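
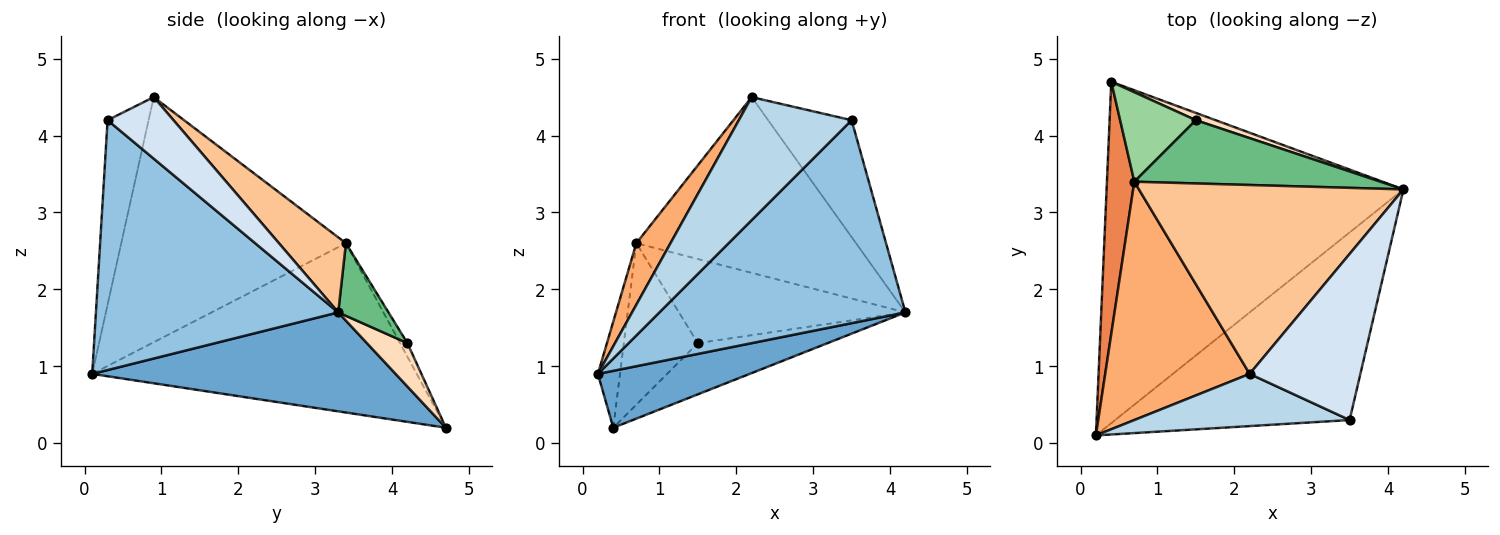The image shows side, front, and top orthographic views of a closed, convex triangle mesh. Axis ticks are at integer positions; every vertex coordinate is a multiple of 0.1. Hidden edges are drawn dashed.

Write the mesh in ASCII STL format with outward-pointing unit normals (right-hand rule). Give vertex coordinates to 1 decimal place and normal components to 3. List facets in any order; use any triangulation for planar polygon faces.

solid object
 facet normal 0.312 -0.156 -0.937
  outer loop
   vertex 0.4 4.7 0.2
   vertex 4.2 3.3 1.7
   vertex 0.2 0.1 0.9
  endloop
 endfacet
 facet normal 0.586 -0.595 -0.550
  outer loop
   vertex 3.5 0.3 4.2
   vertex 0.2 0.1 0.9
   vertex 4.2 3.3 1.7
  endloop
 endfacet
 facet normal -0.317 -0.873 0.370
  outer loop
   vertex 3.5 0.3 4.2
   vertex 2.2 0.9 4.5
   vertex 0.2 0.1 0.9
  endloop
 endfacet
 facet normal 0.414 0.524 0.745
  outer loop
   vertex 3.5 0.3 4.2
   vertex 4.2 3.3 1.7
   vertex 2.2 0.9 4.5
  endloop
 endfacet
 facet normal -0.985 0.067 0.159
  outer loop
   vertex 0.7 3.4 2.6
   vertex 0.4 4.7 0.2
   vertex 0.2 0.1 0.9
  endloop
 endfacet
 facet normal -0.854 -0.130 0.503
  outer loop
   vertex 0.7 3.4 2.6
   vertex 0.2 0.1 0.9
   vertex 2.2 0.9 4.5
  endloop
 endfacet
 facet normal 0.203 0.667 0.717
  outer loop
   vertex 0.7 3.4 2.6
   vertex 2.2 0.9 4.5
   vertex 4.2 3.3 1.7
  endloop
 endfacet
 facet normal 0.295 0.946 0.135
  outer loop
   vertex 1.5 4.2 1.3
   vertex 4.2 3.3 1.7
   vertex 0.4 4.7 0.2
  endloop
 endfacet
 facet normal 0.175 0.787 0.592
  outer loop
   vertex 1.5 4.2 1.3
   vertex 0.7 3.4 2.6
   vertex 4.2 3.3 1.7
  endloop
 endfacet
 facet normal -0.087 0.871 0.483
  outer loop
   vertex 1.5 4.2 1.3
   vertex 0.4 4.7 0.2
   vertex 0.7 3.4 2.6
  endloop
 endfacet
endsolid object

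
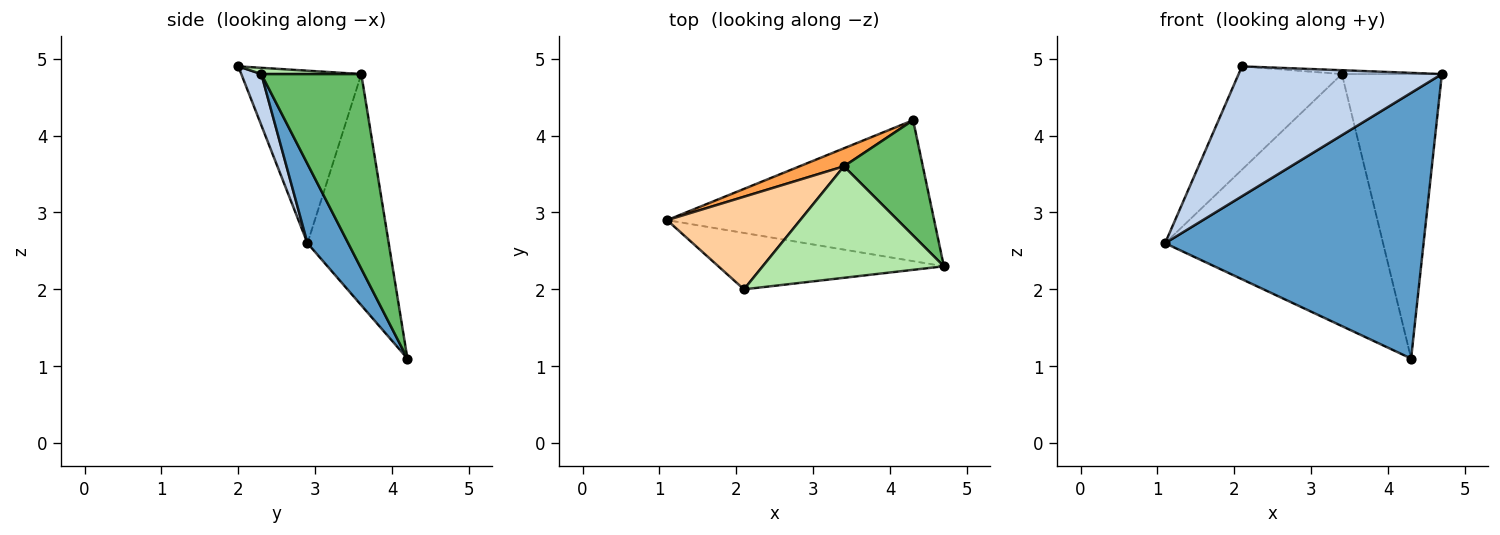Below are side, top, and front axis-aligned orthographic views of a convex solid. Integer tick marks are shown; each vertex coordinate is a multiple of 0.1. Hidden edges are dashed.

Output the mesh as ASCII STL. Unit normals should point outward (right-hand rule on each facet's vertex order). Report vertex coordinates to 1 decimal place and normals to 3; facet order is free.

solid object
 facet normal 0.138 -0.875 -0.464
  outer loop
   vertex 4.3 4.2 1.1
   vertex 4.7 2.3 4.8
   vertex 1.1 2.9 2.6
  endloop
 endfacet
 facet normal 0.090 -0.914 -0.397
  outer loop
   vertex 2.1 2.0 4.9
   vertex 1.1 2.9 2.6
   vertex 4.7 2.3 4.8
  endloop
 endfacet
 facet normal -0.348 0.935 0.067
  outer loop
   vertex 3.4 3.6 4.8
   vertex 4.3 4.2 1.1
   vertex 1.1 2.9 2.6
  endloop
 endfacet
 facet normal -0.654 0.563 0.505
  outer loop
   vertex 3.4 3.6 4.8
   vertex 1.1 2.9 2.6
   vertex 2.1 2.0 4.9
  endloop
 endfacet
 facet normal 0.680 0.680 0.276
  outer loop
   vertex 3.4 3.6 4.8
   vertex 4.7 2.3 4.8
   vertex 4.3 4.2 1.1
  endloop
 endfacet
 facet normal 0.034 0.034 0.999
  outer loop
   vertex 3.4 3.6 4.8
   vertex 2.1 2.0 4.9
   vertex 4.7 2.3 4.8
  endloop
 endfacet
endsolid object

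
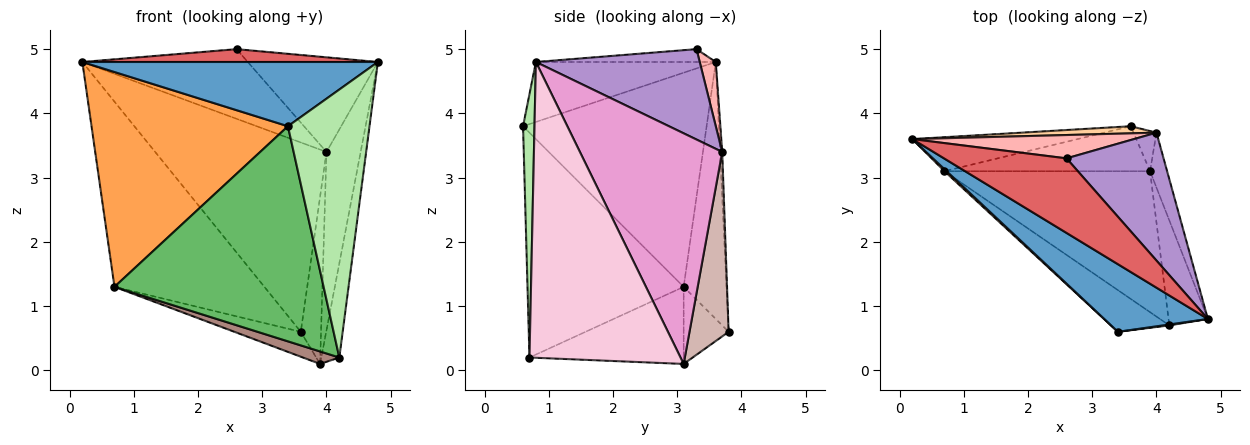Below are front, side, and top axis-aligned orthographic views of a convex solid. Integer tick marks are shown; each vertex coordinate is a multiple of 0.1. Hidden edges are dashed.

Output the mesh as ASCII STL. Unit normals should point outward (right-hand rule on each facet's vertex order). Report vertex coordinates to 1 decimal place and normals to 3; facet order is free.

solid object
 facet normal -0.387 -0.635 0.668
  outer loop
   vertex 3.4 0.6 3.8
   vertex 4.8 0.8 4.8
   vertex 0.2 3.6 4.8
  endloop
 endfacet
 facet normal -0.271 0.947 -0.174
  outer loop
   vertex 0.7 3.1 1.3
   vertex 0.2 3.6 4.8
   vertex 3.6 3.8 0.6
  endloop
 endfacet
 facet normal -0.683 -0.731 0.007
  outer loop
   vertex 0.7 3.1 1.3
   vertex 3.4 0.6 3.8
   vertex 0.2 3.6 4.8
  endloop
 endfacet
 facet normal -0.012 0.999 0.037
  outer loop
   vertex 4.0 3.7 3.4
   vertex 3.6 3.8 0.6
   vertex 0.2 3.6 4.8
  endloop
 endfacet
 facet normal -0.591 -0.792 -0.153
  outer loop
   vertex 4.2 0.7 0.2
   vertex 3.4 0.6 3.8
   vertex 0.7 3.1 1.3
  endloop
 endfacet
 facet normal 0.139 -0.990 0.003
  outer loop
   vertex 4.2 0.7 0.2
   vertex 4.8 0.8 4.8
   vertex 3.4 0.6 3.8
  endloop
 endfacet
 facet normal -0.103 -0.169 0.980
  outer loop
   vertex 2.6 3.3 5.0
   vertex 0.2 3.6 4.8
   vertex 4.8 0.8 4.8
  endloop
 endfacet
 facet normal 0.092 0.944 0.316
  outer loop
   vertex 2.6 3.3 5.0
   vertex 4.0 3.7 3.4
   vertex 0.2 3.6 4.8
  endloop
 endfacet
 facet normal 0.599 0.476 0.644
  outer loop
   vertex 2.6 3.3 5.0
   vertex 4.8 0.8 4.8
   vertex 4.0 3.7 3.4
  endloop
 endfacet
 facet normal -0.312 0.460 -0.831
  outer loop
   vertex 3.9 3.1 0.1
   vertex 0.7 3.1 1.3
   vertex 3.6 3.8 0.6
  endloop
 endfacet
 facet normal -0.350 -0.083 -0.933
  outer loop
   vertex 3.9 3.1 0.1
   vertex 4.2 0.7 0.2
   vertex 0.7 3.1 1.3
  endloop
 endfacet
 facet normal 0.883 0.457 -0.110
  outer loop
   vertex 3.9 3.1 0.1
   vertex 3.6 3.8 0.6
   vertex 4.0 3.7 3.4
  endloop
 endfacet
 facet normal 0.970 0.233 -0.072
  outer loop
   vertex 3.9 3.1 0.1
   vertex 4.0 3.7 3.4
   vertex 4.8 0.8 4.8
  endloop
 endfacet
 facet normal 0.984 0.118 -0.131
  outer loop
   vertex 3.9 3.1 0.1
   vertex 4.8 0.8 4.8
   vertex 4.2 0.7 0.2
  endloop
 endfacet
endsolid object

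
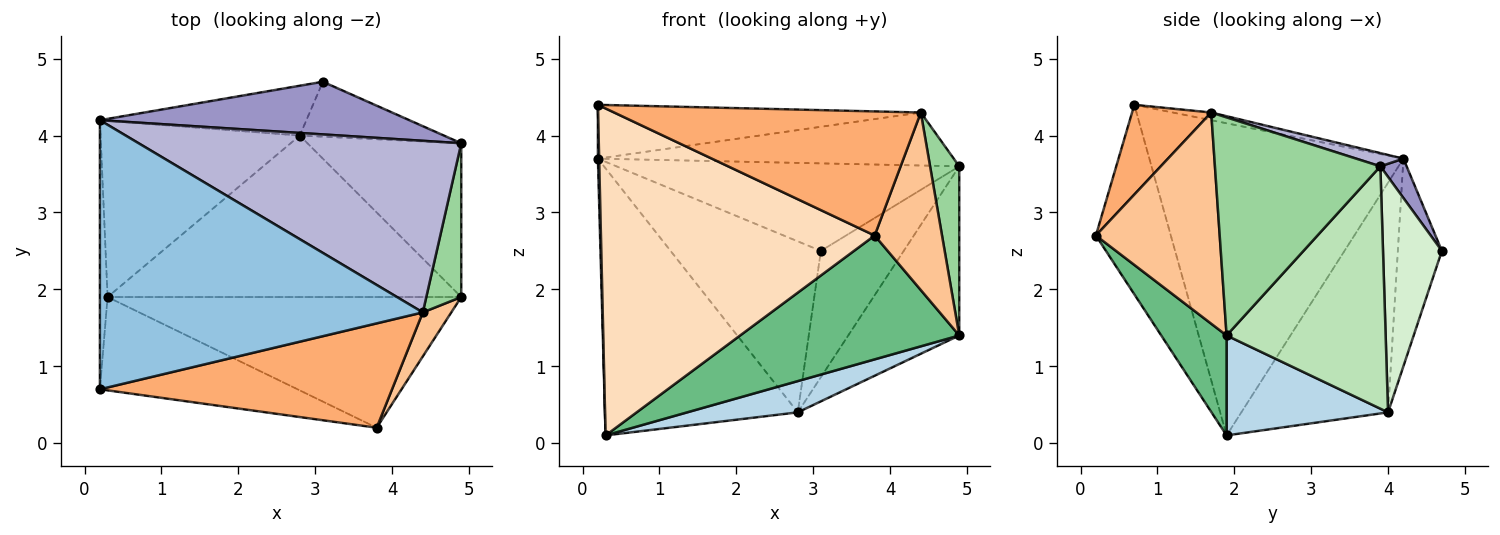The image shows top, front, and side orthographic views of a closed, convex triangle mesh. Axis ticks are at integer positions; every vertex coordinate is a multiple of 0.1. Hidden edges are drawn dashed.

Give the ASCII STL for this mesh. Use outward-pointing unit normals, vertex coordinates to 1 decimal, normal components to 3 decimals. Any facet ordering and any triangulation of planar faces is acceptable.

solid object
 facet normal -1.000 -0.005 -0.025
  outer loop
   vertex 0.2 4.2 3.7
   vertex 0.3 1.9 0.1
   vertex 0.2 0.7 4.4
  endloop
 endfacet
 facet normal -0.023 0.196 0.980
  outer loop
   vertex 0.2 4.2 3.7
   vertex 0.2 0.7 4.4
   vertex 4.4 1.7 4.3
  endloop
 endfacet
 facet normal 0.267 -0.183 -0.946
  outer loop
   vertex 2.8 4.0 0.4
   vertex 4.9 1.9 1.4
   vertex 0.3 1.9 0.1
  endloop
 endfacet
 facet normal -0.271 0.924 -0.269
  outer loop
   vertex 2.8 4.0 0.4
   vertex 0.2 4.2 3.7
   vertex 3.1 4.7 2.5
  endloop
 endfacet
 facet normal -0.536 0.705 -0.465
  outer loop
   vertex 2.8 4.0 0.4
   vertex 0.3 1.9 0.1
   vertex 0.2 4.2 3.7
  endloop
 endfacet
 facet normal 0.194 -0.751 0.631
  outer loop
   vertex 3.8 0.2 2.7
   vertex 4.4 1.7 4.3
   vertex 0.2 0.7 4.4
  endloop
 endfacet
 facet normal 0.872 -0.474 0.118
  outer loop
   vertex 3.8 0.2 2.7
   vertex 4.9 1.9 1.4
   vertex 4.4 1.7 4.3
  endloop
 endfacet
 facet normal -0.255 -0.930 -0.265
  outer loop
   vertex 3.8 0.2 2.7
   vertex 0.2 0.7 4.4
   vertex 0.3 1.9 0.1
  endloop
 endfacet
 facet normal 0.201 -0.674 -0.711
  outer loop
   vertex 3.8 0.2 2.7
   vertex 0.3 1.9 0.1
   vertex 4.9 1.9 1.4
  endloop
 endfacet
 facet normal 0.973 -0.171 0.156
  outer loop
   vertex 4.9 3.9 3.6
   vertex 4.4 1.7 4.3
   vertex 4.9 1.9 1.4
  endloop
 endfacet
 facet normal 0.727 0.508 -0.462
  outer loop
   vertex 4.9 3.9 3.6
   vertex 4.9 1.9 1.4
   vertex 2.8 4.0 0.4
  endloop
 endfacet
 facet normal 0.546 0.768 -0.334
  outer loop
   vertex 4.9 3.9 3.6
   vertex 2.8 4.0 0.4
   vertex 3.1 4.7 2.5
  endloop
 endfacet
 facet normal 0.066 0.855 0.515
  outer loop
   vertex 4.9 3.9 3.6
   vertex 3.1 4.7 2.5
   vertex 0.2 4.2 3.7
  endloop
 endfacet
 facet normal 0.039 0.295 0.955
  outer loop
   vertex 4.9 3.9 3.6
   vertex 0.2 4.2 3.7
   vertex 4.4 1.7 4.3
  endloop
 endfacet
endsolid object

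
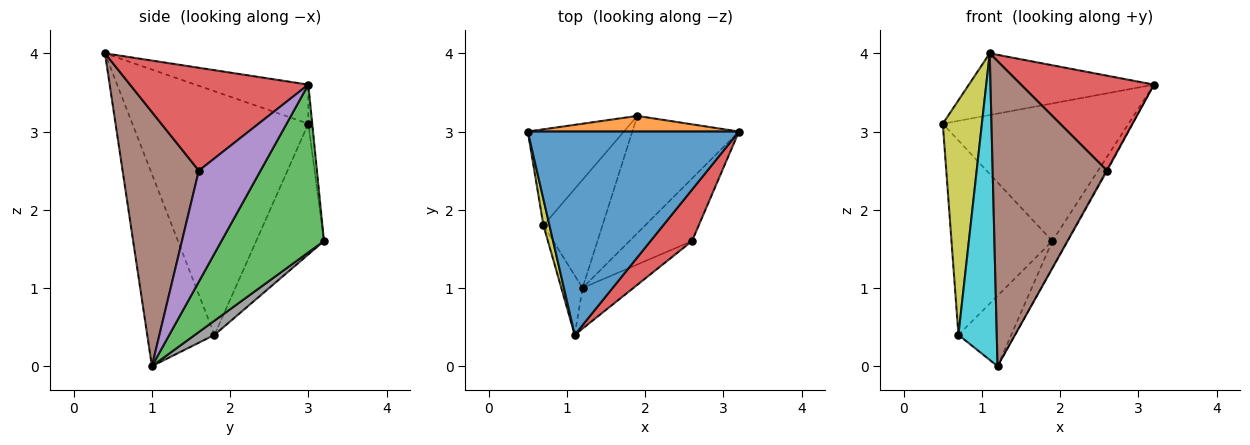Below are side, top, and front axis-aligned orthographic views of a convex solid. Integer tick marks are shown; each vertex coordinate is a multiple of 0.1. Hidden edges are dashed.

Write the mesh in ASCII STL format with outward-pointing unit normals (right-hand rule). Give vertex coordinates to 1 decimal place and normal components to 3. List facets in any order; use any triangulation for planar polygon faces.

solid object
 facet normal -0.174 0.286 0.942
  outer loop
   vertex 1.1 0.4 4.0
   vertex 3.2 3.0 3.6
   vertex 0.5 3.0 3.1
  endloop
 endfacet
 facet normal -0.021 0.993 0.113
  outer loop
   vertex 1.9 3.2 1.6
   vertex 0.5 3.0 3.1
   vertex 3.2 3.0 3.6
  endloop
 endfacet
 facet normal 0.838 0.121 -0.532
  outer loop
   vertex 1.9 3.2 1.6
   vertex 3.2 3.0 3.6
   vertex 1.2 1.0 0.0
  endloop
 endfacet
 facet normal 0.763 -0.569 0.308
  outer loop
   vertex 2.6 1.6 2.5
   vertex 3.2 3.0 3.6
   vertex 1.1 0.4 4.0
  endloop
 endfacet
 facet normal 0.871 0.012 -0.491
  outer loop
   vertex 2.6 1.6 2.5
   vertex 1.2 1.0 0.0
   vertex 3.2 3.0 3.6
  endloop
 endfacet
 facet normal 0.551 -0.827 -0.110
  outer loop
   vertex 2.6 1.6 2.5
   vertex 1.1 0.4 4.0
   vertex 1.2 1.0 0.0
  endloop
 endfacet
 facet normal -0.516 0.768 -0.379
  outer loop
   vertex 0.7 1.8 0.4
   vertex 0.5 3.0 3.1
   vertex 1.9 3.2 1.6
  endloop
 endfacet
 facet normal 0.198 0.535 -0.822
  outer loop
   vertex 0.7 1.8 0.4
   vertex 1.9 3.2 1.6
   vertex 1.2 1.0 0.0
  endloop
 endfacet
 facet normal -0.976 -0.217 0.024
  outer loop
   vertex 0.7 1.8 0.4
   vertex 1.1 0.4 4.0
   vertex 0.5 3.0 3.1
  endloop
 endfacet
 facet normal -0.865 -0.493 -0.096
  outer loop
   vertex 0.7 1.8 0.4
   vertex 1.2 1.0 0.0
   vertex 1.1 0.4 4.0
  endloop
 endfacet
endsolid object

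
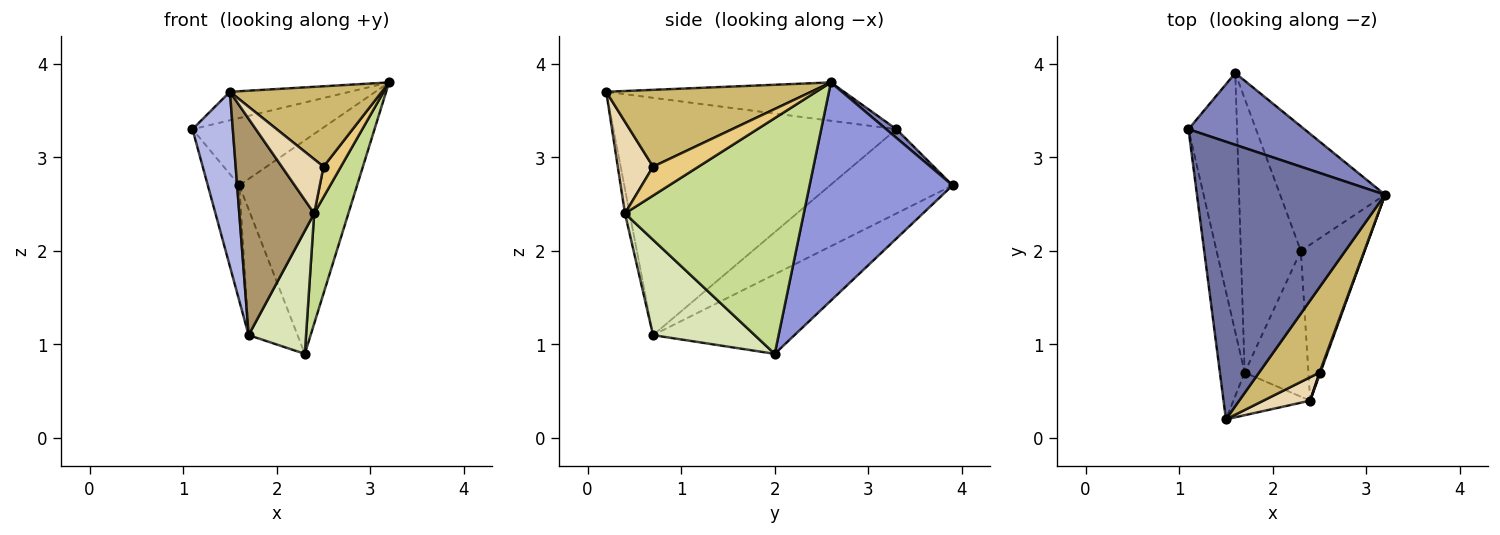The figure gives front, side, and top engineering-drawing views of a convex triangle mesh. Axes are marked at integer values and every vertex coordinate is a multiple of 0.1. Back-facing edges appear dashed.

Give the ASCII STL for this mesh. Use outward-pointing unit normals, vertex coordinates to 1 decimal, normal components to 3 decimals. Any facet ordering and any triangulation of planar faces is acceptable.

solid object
 facet normal -0.199 0.100 0.975
  outer loop
   vertex 1.5 0.2 3.7
   vertex 3.2 2.6 3.8
   vertex 1.1 3.3 3.3
  endloop
 endfacet
 facet normal 0.054 0.683 0.728
  outer loop
   vertex 1.6 3.9 2.7
   vertex 1.1 3.3 3.3
   vertex 3.2 2.6 3.8
  endloop
 endfacet
 facet normal 0.724 0.596 -0.348
  outer loop
   vertex 1.6 3.9 2.7
   vertex 3.2 2.6 3.8
   vertex 2.3 2.0 0.9
  endloop
 endfacet
 facet normal -0.985 -0.140 -0.103
  outer loop
   vertex 1.7 0.7 1.1
   vertex 1.5 0.2 3.7
   vertex 1.1 3.3 3.3
  endloop
 endfacet
 facet normal -0.846 0.217 -0.487
  outer loop
   vertex 1.7 0.7 1.1
   vertex 1.1 3.3 3.3
   vertex 1.6 3.9 2.7
  endloop
 endfacet
 facet normal -0.770 0.266 -0.580
  outer loop
   vertex 1.7 0.7 1.1
   vertex 1.6 3.9 2.7
   vertex 2.3 2.0 0.9
  endloop
 endfacet
 facet normal 0.949 -0.182 -0.257
  outer loop
   vertex 2.4 0.4 2.4
   vertex 2.3 2.0 0.9
   vertex 3.2 2.6 3.8
  endloop
 endfacet
 facet normal 0.753 -0.425 -0.503
  outer loop
   vertex 2.4 0.4 2.4
   vertex 1.7 0.7 1.1
   vertex 2.3 2.0 0.9
  endloop
 endfacet
 facet normal -0.061 -0.979 -0.193
  outer loop
   vertex 2.4 0.4 2.4
   vertex 1.5 0.2 3.7
   vertex 1.7 0.7 1.1
  endloop
 endfacet
 facet normal 0.679 -0.503 0.534
  outer loop
   vertex 2.5 0.7 2.9
   vertex 3.2 2.6 3.8
   vertex 1.5 0.2 3.7
  endloop
 endfacet
 facet normal 0.934 -0.357 0.027
  outer loop
   vertex 2.5 0.7 2.9
   vertex 2.4 0.4 2.4
   vertex 3.2 2.6 3.8
  endloop
 endfacet
 facet normal 0.613 -0.726 0.313
  outer loop
   vertex 2.5 0.7 2.9
   vertex 1.5 0.2 3.7
   vertex 2.4 0.4 2.4
  endloop
 endfacet
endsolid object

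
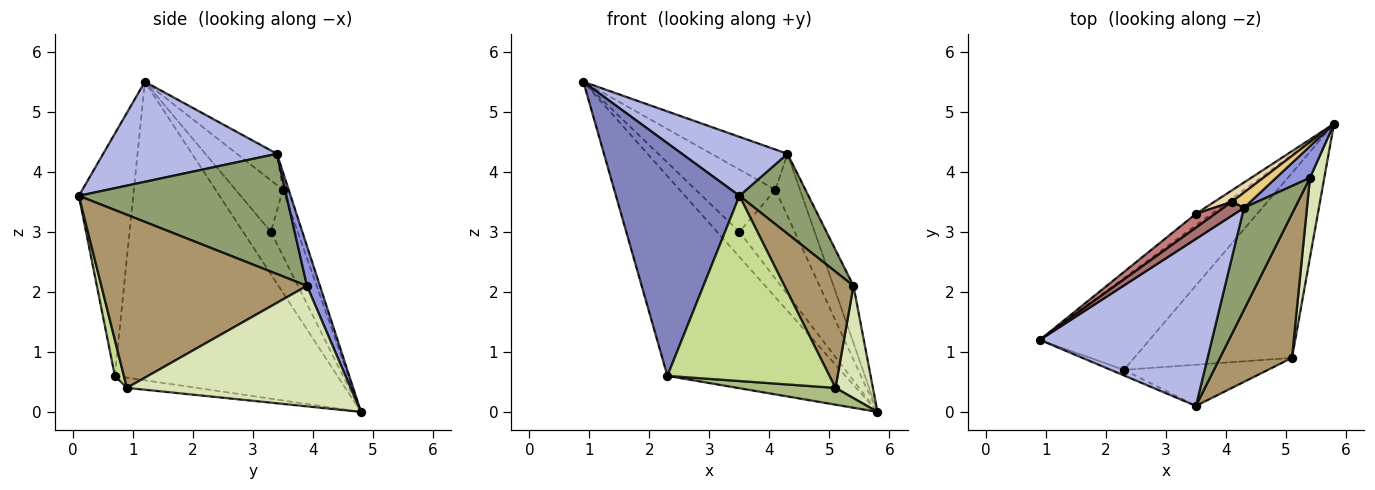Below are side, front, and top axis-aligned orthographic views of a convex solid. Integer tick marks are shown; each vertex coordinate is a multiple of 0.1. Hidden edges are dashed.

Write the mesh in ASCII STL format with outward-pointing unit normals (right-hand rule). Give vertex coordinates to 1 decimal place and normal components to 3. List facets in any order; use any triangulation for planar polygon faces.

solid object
 facet normal -0.751 0.600 -0.276
  outer loop
   vertex 2.3 0.7 0.6
   vertex 0.9 1.2 5.5
   vertex 5.8 4.8 0.0
  endloop
 endfacet
 facet normal -0.403 -0.915 -0.022
  outer loop
   vertex 2.3 0.7 0.6
   vertex 3.5 0.1 3.6
   vertex 0.9 1.2 5.5
  endloop
 endfacet
 facet normal 0.495 0.761 0.420
  outer loop
   vertex 4.3 3.4 4.3
   vertex 5.4 3.9 2.1
   vertex 5.8 4.8 0.0
  endloop
 endfacet
 facet normal 0.481 -0.292 0.827
  outer loop
   vertex 4.3 3.4 4.3
   vertex 0.9 1.2 5.5
   vertex 3.5 0.1 3.6
  endloop
 endfacet
 facet normal 0.880 -0.293 0.374
  outer loop
   vertex 4.3 3.4 4.3
   vertex 3.5 0.1 3.6
   vertex 5.4 3.9 2.1
  endloop
 endfacet
 facet normal -0.065 -0.090 -0.994
  outer loop
   vertex 5.1 0.9 0.4
   vertex 2.3 0.7 0.6
   vertex 5.8 4.8 0.0
  endloop
 endfacet
 facet normal 0.054 -0.975 -0.217
  outer loop
   vertex 5.1 0.9 0.4
   vertex 3.5 0.1 3.6
   vertex 2.3 0.7 0.6
  endloop
 endfacet
 facet normal 0.980 -0.164 0.116
  outer loop
   vertex 5.1 0.9 0.4
   vertex 5.8 4.8 0.0
   vertex 5.4 3.9 2.1
  endloop
 endfacet
 facet normal 0.882 -0.296 0.367
  outer loop
   vertex 5.1 0.9 0.4
   vertex 5.4 3.9 2.1
   vertex 3.5 0.1 3.6
  endloop
 endfacet
 facet normal -0.750 0.603 -0.273
  outer loop
   vertex 3.5 3.3 3.0
   vertex 5.8 4.8 0.0
   vertex 0.9 1.2 5.5
  endloop
 endfacet
 facet normal -0.221 0.947 0.231
  outer loop
   vertex 4.1 3.5 3.7
   vertex 4.3 3.4 4.3
   vertex 5.8 4.8 0.0
  endloop
 endfacet
 facet normal -0.433 0.894 0.115
  outer loop
   vertex 4.1 3.5 3.7
   vertex 5.8 4.8 0.0
   vertex 3.5 3.3 3.0
  endloop
 endfacet
 facet normal -0.446 0.847 0.290
  outer loop
   vertex 4.1 3.5 3.7
   vertex 0.9 1.2 5.5
   vertex 4.3 3.4 4.3
  endloop
 endfacet
 facet normal -0.501 0.845 0.188
  outer loop
   vertex 4.1 3.5 3.7
   vertex 3.5 3.3 3.0
   vertex 0.9 1.2 5.5
  endloop
 endfacet
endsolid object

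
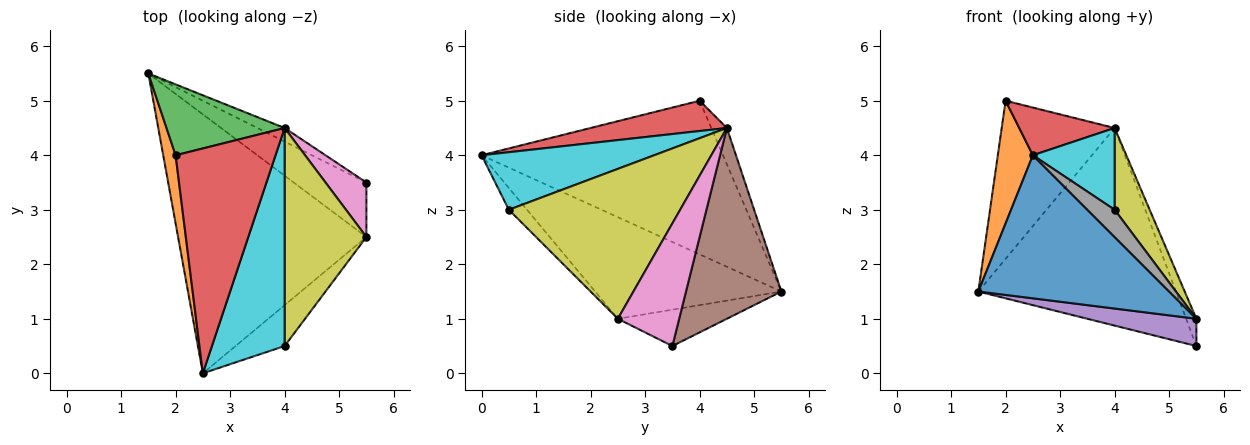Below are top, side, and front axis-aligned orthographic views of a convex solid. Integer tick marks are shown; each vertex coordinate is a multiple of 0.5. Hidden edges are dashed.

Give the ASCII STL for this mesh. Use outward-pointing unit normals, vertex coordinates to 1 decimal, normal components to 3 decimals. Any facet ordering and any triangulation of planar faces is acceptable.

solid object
 facet normal -0.427 -0.437 -0.791
  outer loop
   vertex 2.5 0.0 4.0
   vertex 1.5 5.5 1.5
   vertex 5.5 2.5 1.0
  endloop
 endfacet
 facet normal -0.986 -0.143 0.080
  outer loop
   vertex 2.0 4.0 5.0
   vertex 1.5 5.5 1.5
   vertex 2.5 0.0 4.0
  endloop
 endfacet
 facet normal -0.125 0.905 0.406
  outer loop
   vertex 4.0 4.5 4.5
   vertex 1.5 5.5 1.5
   vertex 2.0 4.0 5.0
  endloop
 endfacet
 facet normal 0.284 -0.199 0.938
  outer loop
   vertex 4.0 4.5 4.5
   vertex 2.0 4.0 5.0
   vertex 2.5 0.0 4.0
  endloop
 endfacet
 facet normal -0.408 -0.408 -0.816
  outer loop
   vertex 5.5 3.5 0.5
   vertex 5.5 2.5 1.0
   vertex 1.5 5.5 1.5
  endloop
 endfacet
 facet normal 0.434 0.899 -0.062
  outer loop
   vertex 5.5 3.5 0.5
   vertex 1.5 5.5 1.5
   vertex 4.0 4.5 4.5
  endloop
 endfacet
 facet normal 0.937 0.156 0.312
  outer loop
   vertex 5.5 3.5 0.5
   vertex 4.0 4.5 4.5
   vertex 5.5 2.5 1.0
  endloop
 endfacet
 facet normal -0.347 -0.520 -0.780
  outer loop
   vertex 4.0 0.5 3.0
   vertex 2.5 0.0 4.0
   vertex 5.5 2.5 1.0
  endloop
 endfacet
 facet normal 0.864 -0.177 0.471
  outer loop
   vertex 4.0 0.5 3.0
   vertex 5.5 2.5 1.0
   vertex 4.0 4.5 4.5
  endloop
 endfacet
 facet normal 0.595 -0.282 0.752
  outer loop
   vertex 4.0 0.5 3.0
   vertex 4.0 4.5 4.5
   vertex 2.5 0.0 4.0
  endloop
 endfacet
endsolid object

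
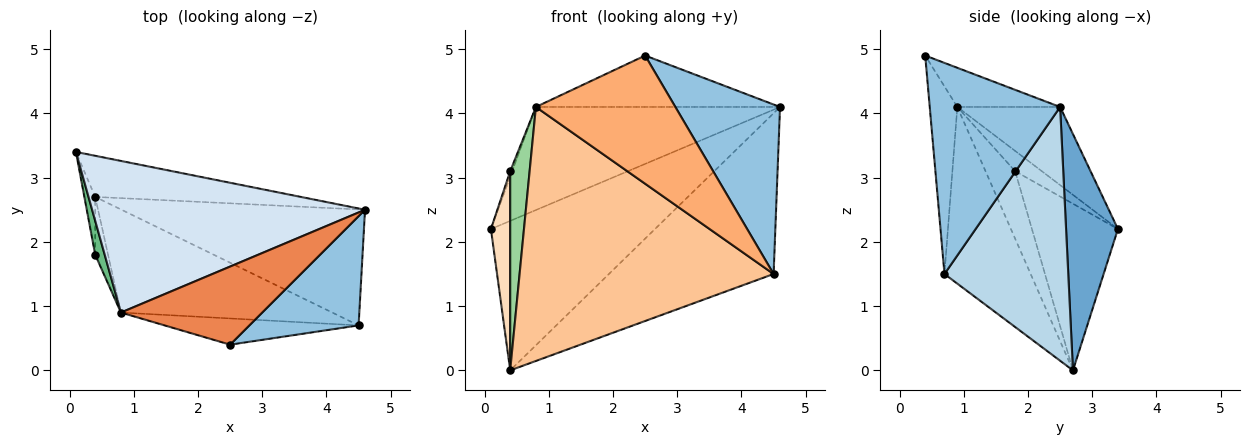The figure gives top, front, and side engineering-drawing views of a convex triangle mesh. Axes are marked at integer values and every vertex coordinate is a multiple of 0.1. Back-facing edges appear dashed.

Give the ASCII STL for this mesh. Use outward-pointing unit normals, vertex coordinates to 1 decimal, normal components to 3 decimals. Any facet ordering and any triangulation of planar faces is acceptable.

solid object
 facet normal 0.292 0.922 -0.254
  outer loop
   vertex 0.4 2.7 0.0
   vertex 0.1 3.4 2.2
   vertex 4.6 2.5 4.1
  endloop
 endfacet
 facet normal 0.723 -0.581 0.374
  outer loop
   vertex 4.5 0.7 1.5
   vertex 4.6 2.5 4.1
   vertex 2.5 0.4 4.9
  endloop
 endfacet
 facet normal 0.521 0.693 -0.499
  outer loop
   vertex 4.5 0.7 1.5
   vertex 0.4 2.7 0.0
   vertex 4.6 2.5 4.1
  endloop
 endfacet
 facet normal -0.230 0.547 0.805
  outer loop
   vertex 0.8 0.9 4.1
   vertex 4.6 2.5 4.1
   vertex 0.1 3.4 2.2
  endloop
 endfacet
 facet normal -0.225 0.536 0.814
  outer loop
   vertex 0.8 0.9 4.1
   vertex 2.5 0.4 4.9
   vertex 4.6 2.5 4.1
  endloop
 endfacet
 facet normal -0.190 -0.962 -0.197
  outer loop
   vertex 0.8 0.9 4.1
   vertex 4.5 0.7 1.5
   vertex 2.5 0.4 4.9
  endloop
 endfacet
 facet normal -0.300 -0.884 -0.359
  outer loop
   vertex 0.8 0.9 4.1
   vertex 0.4 2.7 0.0
   vertex 4.5 0.7 1.5
  endloop
 endfacet
 facet normal -0.974 -0.218 -0.063
  outer loop
   vertex 0.4 1.8 3.1
   vertex 0.1 3.4 2.2
   vertex 0.4 2.7 0.0
  endloop
 endfacet
 facet normal -0.903 0.069 0.423
  outer loop
   vertex 0.4 1.8 3.1
   vertex 0.8 0.9 4.1
   vertex 0.1 3.4 2.2
  endloop
 endfacet
 facet normal -0.826 -0.542 -0.157
  outer loop
   vertex 0.4 1.8 3.1
   vertex 0.4 2.7 0.0
   vertex 0.8 0.9 4.1
  endloop
 endfacet
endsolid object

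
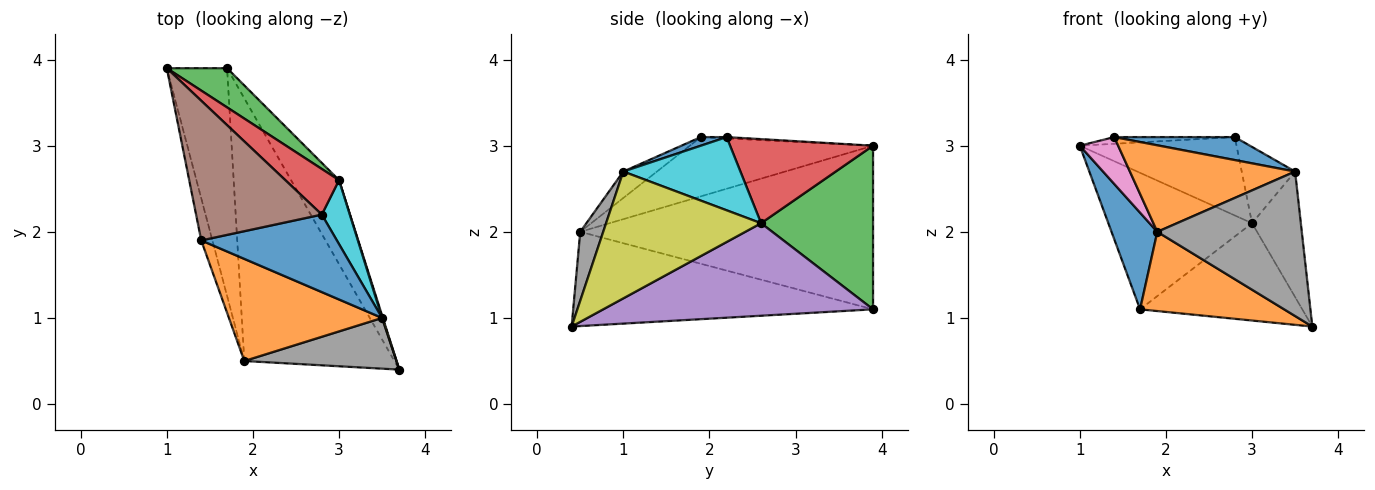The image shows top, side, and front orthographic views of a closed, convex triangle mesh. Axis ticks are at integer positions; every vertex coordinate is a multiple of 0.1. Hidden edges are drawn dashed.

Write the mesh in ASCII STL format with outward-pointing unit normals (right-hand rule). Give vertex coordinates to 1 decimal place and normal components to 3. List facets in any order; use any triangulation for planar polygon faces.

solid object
 facet normal -0.928 -0.145 -0.342
  outer loop
   vertex 1.9 0.5 2.0
   vertex 1.0 3.9 3.0
   vertex 1.7 3.9 1.1
  endloop
 endfacet
 facet normal -0.515 -0.248 -0.821
  outer loop
   vertex 1.9 0.5 2.0
   vertex 1.7 3.9 1.1
   vertex 3.7 0.4 0.9
  endloop
 endfacet
 facet normal 0.599 0.769 0.221
  outer loop
   vertex 3.0 2.6 2.1
   vertex 1.7 3.9 1.1
   vertex 1.0 3.9 3.0
  endloop
 endfacet
 facet normal 0.619 0.679 0.395
  outer loop
   vertex 3.0 2.6 2.1
   vertex 1.0 3.9 3.0
   vertex 2.8 2.2 3.1
  endloop
 endfacet
 facet normal 0.783 0.471 -0.406
  outer loop
   vertex 3.0 2.6 2.1
   vertex 3.7 0.4 0.9
   vertex 1.7 3.9 1.1
  endloop
 endfacet
 facet normal -0.010 0.048 0.999
  outer loop
   vertex 1.4 1.9 3.1
   vertex 2.8 2.2 3.1
   vertex 1.0 3.9 3.0
  endloop
 endfacet
 facet normal -0.963 -0.202 -0.181
  outer loop
   vertex 1.4 1.9 3.1
   vertex 1.0 3.9 3.0
   vertex 1.9 0.5 2.0
  endloop
 endfacet
 facet normal 0.148 -0.933 0.328
  outer loop
   vertex 3.5 1.0 2.7
   vertex 1.9 0.5 2.0
   vertex 3.7 0.4 0.9
  endloop
 endfacet
 facet normal 0.954 0.300 0.006
  outer loop
   vertex 3.5 1.0 2.7
   vertex 3.7 0.4 0.9
   vertex 3.0 2.6 2.1
  endloop
 endfacet
 facet normal 0.859 0.392 0.329
  outer loop
   vertex 3.5 1.0 2.7
   vertex 3.0 2.6 2.1
   vertex 2.8 2.2 3.1
  endloop
 endfacet
 facet normal 0.061 -0.284 0.957
  outer loop
   vertex 3.5 1.0 2.7
   vertex 2.8 2.2 3.1
   vertex 1.4 1.9 3.1
  endloop
 endfacet
 facet normal -0.131 -0.641 0.756
  outer loop
   vertex 3.5 1.0 2.7
   vertex 1.4 1.9 3.1
   vertex 1.9 0.5 2.0
  endloop
 endfacet
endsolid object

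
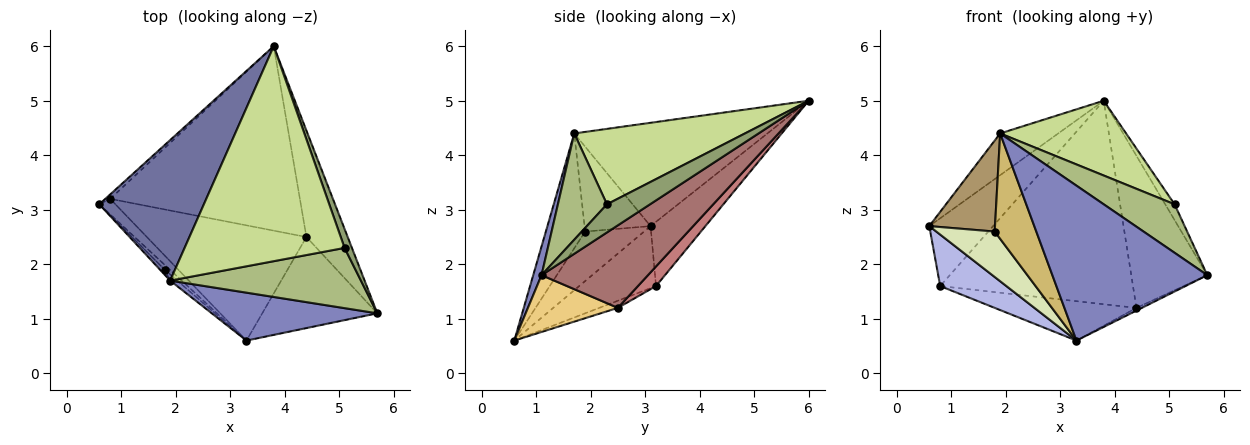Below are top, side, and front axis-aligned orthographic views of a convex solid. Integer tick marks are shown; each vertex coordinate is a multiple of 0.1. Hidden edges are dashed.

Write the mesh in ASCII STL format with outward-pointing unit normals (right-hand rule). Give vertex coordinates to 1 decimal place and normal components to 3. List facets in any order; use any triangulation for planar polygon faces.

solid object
 facet normal -0.688 0.207 0.696
  outer loop
   vertex 1.9 1.7 4.4
   vertex 3.8 6.0 5.0
   vertex 0.6 3.1 2.7
  endloop
 endfacet
 facet normal 0.051 -0.954 0.295
  outer loop
   vertex 1.9 1.7 4.4
   vertex 3.3 0.6 0.6
   vertex 5.7 1.1 1.8
  endloop
 endfacet
 facet normal -0.651 0.758 -0.049
  outer loop
   vertex 0.8 3.2 1.6
   vertex 0.6 3.1 2.7
   vertex 3.8 6.0 5.0
  endloop
 endfacet
 facet normal -0.743 -0.640 -0.193
  outer loop
   vertex 0.8 3.2 1.6
   vertex 3.3 0.6 0.6
   vertex 0.6 3.1 2.7
  endloop
 endfacet
 facet normal 0.947 0.206 0.247
  outer loop
   vertex 5.1 2.3 3.1
   vertex 5.7 1.1 1.8
   vertex 3.8 6.0 5.0
  endloop
 endfacet
 facet normal 0.398 -0.575 0.715
  outer loop
   vertex 5.1 2.3 3.1
   vertex 1.9 1.7 4.4
   vertex 5.7 1.1 1.8
  endloop
 endfacet
 facet normal 0.407 -0.300 0.863
  outer loop
   vertex 5.1 2.3 3.1
   vertex 3.8 6.0 5.0
   vertex 1.9 1.7 4.4
  endloop
 endfacet
 facet normal -0.708 -0.702 -0.075
  outer loop
   vertex 1.8 1.9 2.6
   vertex 0.6 3.1 2.7
   vertex 3.3 0.6 0.6
  endloop
 endfacet
 facet normal -0.708 -0.705 -0.039
  outer loop
   vertex 1.8 1.9 2.6
   vertex 1.9 1.7 4.4
   vertex 0.6 3.1 2.7
  endloop
 endfacet
 facet normal -0.686 -0.726 -0.043
  outer loop
   vertex 1.8 1.9 2.6
   vertex 3.3 0.6 0.6
   vertex 1.9 1.7 4.4
  endloop
 endfacet
 facet normal 0.443 0.027 -0.896
  outer loop
   vertex 4.4 2.5 1.2
   vertex 5.7 1.1 1.8
   vertex 3.3 0.6 0.6
  endloop
 endfacet
 facet normal -0.042 0.323 -0.945
  outer loop
   vertex 4.4 2.5 1.2
   vertex 3.3 0.6 0.6
   vertex 0.8 3.2 1.6
  endloop
 endfacet
 facet normal 0.754 0.538 -0.377
  outer loop
   vertex 4.4 2.5 1.2
   vertex 3.8 6.0 5.0
   vertex 5.7 1.1 1.8
  endloop
 endfacet
 facet normal 0.069 0.739 -0.670
  outer loop
   vertex 4.4 2.5 1.2
   vertex 0.8 3.2 1.6
   vertex 3.8 6.0 5.0
  endloop
 endfacet
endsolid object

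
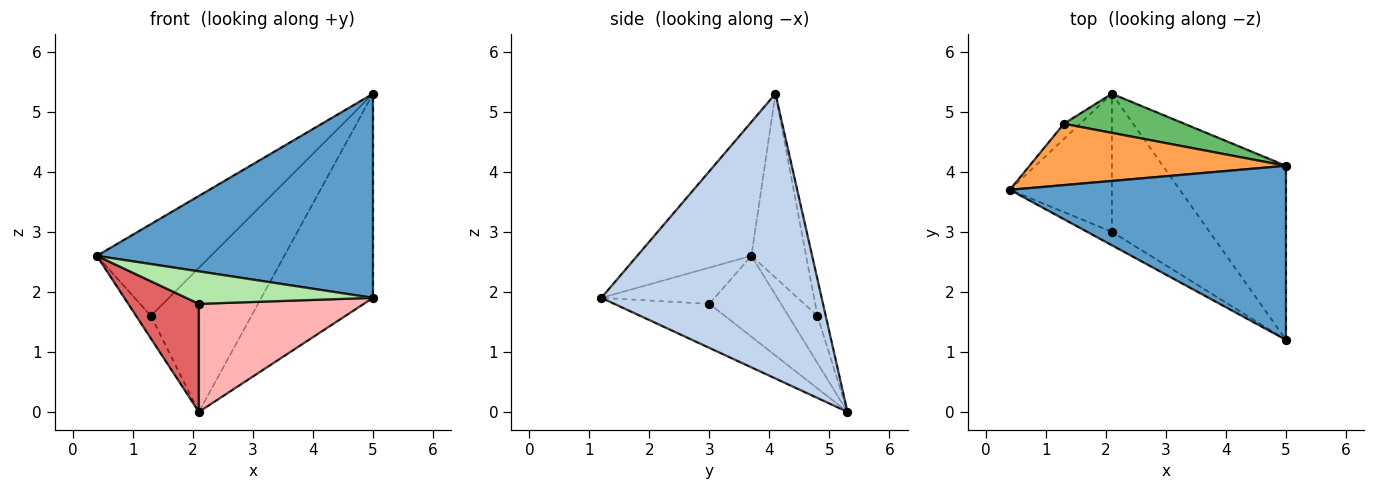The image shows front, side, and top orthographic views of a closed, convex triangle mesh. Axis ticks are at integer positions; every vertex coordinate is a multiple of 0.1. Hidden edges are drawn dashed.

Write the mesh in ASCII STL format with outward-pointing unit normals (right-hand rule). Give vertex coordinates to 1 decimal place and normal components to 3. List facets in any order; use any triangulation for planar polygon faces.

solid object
 facet normal -0.300 -0.726 0.619
  outer loop
   vertex 5.0 1.2 1.9
   vertex 5.0 4.1 5.3
   vertex 0.4 3.7 2.6
  endloop
 endfacet
 facet normal 0.832 0.422 -0.360
  outer loop
   vertex 2.1 5.3 0.0
   vertex 5.0 4.1 5.3
   vertex 5.0 1.2 1.9
  endloop
 endfacet
 facet normal -0.370 0.772 0.516
  outer loop
   vertex 1.3 4.8 1.6
   vertex 0.4 3.7 2.6
   vertex 5.0 4.1 5.3
  endloop
 endfacet
 facet normal -0.853 0.433 -0.291
  outer loop
   vertex 1.3 4.8 1.6
   vertex 2.1 5.3 0.0
   vertex 0.4 3.7 2.6
  endloop
 endfacet
 facet normal -0.079 0.962 0.261
  outer loop
   vertex 1.3 4.8 1.6
   vertex 5.0 4.1 5.3
   vertex 2.1 5.3 0.0
  endloop
 endfacet
 facet normal -0.489 -0.806 -0.333
  outer loop
   vertex 2.1 3.0 1.8
   vertex 5.0 1.2 1.9
   vertex 0.4 3.7 2.6
  endloop
 endfacet
 facet normal -0.530 -0.523 -0.668
  outer loop
   vertex 2.1 3.0 1.8
   vertex 0.4 3.7 2.6
   vertex 2.1 5.3 0.0
  endloop
 endfacet
 facet normal -0.335 -0.581 -0.742
  outer loop
   vertex 2.1 3.0 1.8
   vertex 2.1 5.3 0.0
   vertex 5.0 1.2 1.9
  endloop
 endfacet
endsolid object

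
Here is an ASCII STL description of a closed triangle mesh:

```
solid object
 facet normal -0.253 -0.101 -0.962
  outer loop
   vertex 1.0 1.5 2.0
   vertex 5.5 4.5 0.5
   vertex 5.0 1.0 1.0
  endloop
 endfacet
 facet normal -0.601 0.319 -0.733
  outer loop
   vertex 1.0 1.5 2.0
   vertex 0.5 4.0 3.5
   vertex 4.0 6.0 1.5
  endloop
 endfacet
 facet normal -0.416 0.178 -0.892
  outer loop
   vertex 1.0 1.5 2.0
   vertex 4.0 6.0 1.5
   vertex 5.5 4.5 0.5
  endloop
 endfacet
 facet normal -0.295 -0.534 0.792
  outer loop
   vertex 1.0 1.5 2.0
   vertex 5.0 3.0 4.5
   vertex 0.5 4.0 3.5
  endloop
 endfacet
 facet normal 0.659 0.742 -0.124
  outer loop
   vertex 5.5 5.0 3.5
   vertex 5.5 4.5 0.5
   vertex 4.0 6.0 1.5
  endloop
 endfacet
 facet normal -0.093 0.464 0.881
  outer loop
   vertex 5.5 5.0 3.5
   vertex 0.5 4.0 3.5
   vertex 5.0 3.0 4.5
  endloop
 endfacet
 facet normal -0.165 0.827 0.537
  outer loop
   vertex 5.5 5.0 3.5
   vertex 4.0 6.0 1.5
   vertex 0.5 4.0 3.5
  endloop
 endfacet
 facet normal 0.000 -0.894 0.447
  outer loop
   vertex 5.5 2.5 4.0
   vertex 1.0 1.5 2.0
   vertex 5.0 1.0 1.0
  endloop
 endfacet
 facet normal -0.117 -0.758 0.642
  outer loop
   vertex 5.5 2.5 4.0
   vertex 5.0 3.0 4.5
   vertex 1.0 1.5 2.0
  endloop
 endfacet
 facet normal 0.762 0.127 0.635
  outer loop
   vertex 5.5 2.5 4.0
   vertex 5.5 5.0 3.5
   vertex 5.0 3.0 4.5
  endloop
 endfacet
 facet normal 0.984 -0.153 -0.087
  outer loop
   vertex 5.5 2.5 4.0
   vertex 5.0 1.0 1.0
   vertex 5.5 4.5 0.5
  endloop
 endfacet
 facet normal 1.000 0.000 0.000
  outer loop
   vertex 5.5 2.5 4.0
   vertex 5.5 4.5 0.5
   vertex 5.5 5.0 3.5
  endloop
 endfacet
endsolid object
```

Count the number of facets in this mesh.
12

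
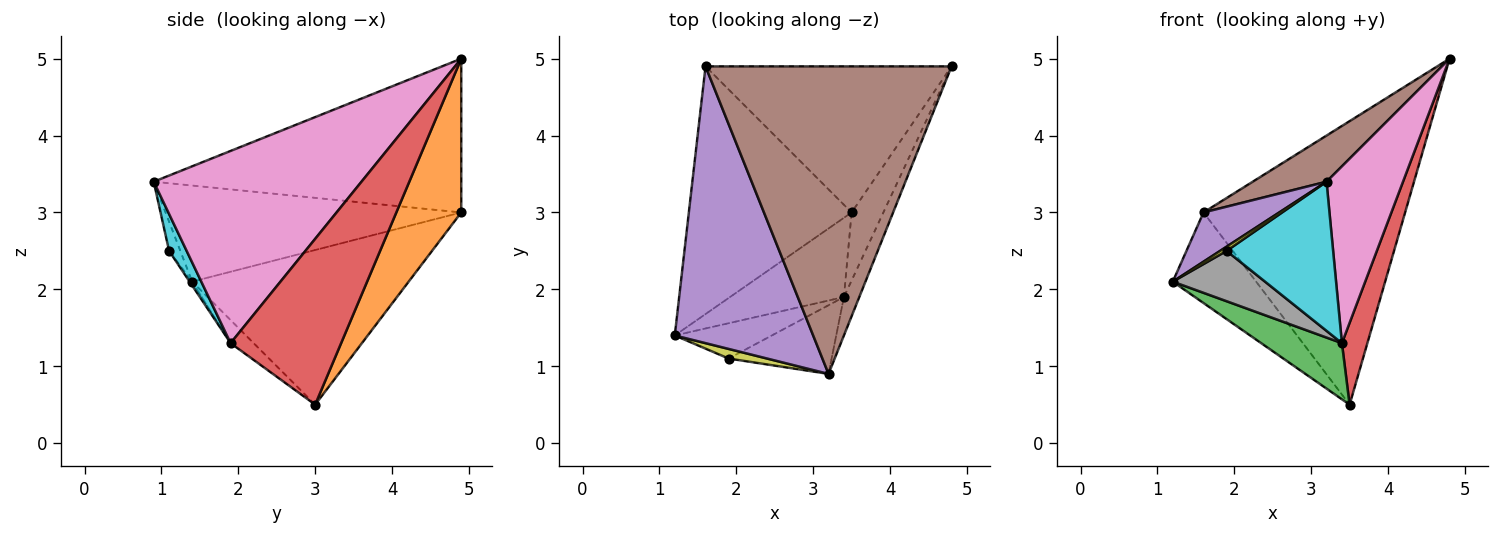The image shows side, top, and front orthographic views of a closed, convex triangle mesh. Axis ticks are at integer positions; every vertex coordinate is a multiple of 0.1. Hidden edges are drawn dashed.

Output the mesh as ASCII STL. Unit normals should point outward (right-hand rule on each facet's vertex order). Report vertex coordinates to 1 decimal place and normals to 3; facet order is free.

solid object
 facet normal -0.666 0.256 -0.701
  outer loop
   vertex 3.5 3.0 0.5
   vertex 1.2 1.4 2.1
   vertex 1.6 4.9 3.0
  endloop
 endfacet
 facet normal 0.275 0.855 -0.440
  outer loop
   vertex 3.5 3.0 0.5
   vertex 1.6 4.9 3.0
   vertex 4.8 4.9 5.0
  endloop
 endfacet
 facet normal -0.163 -0.571 -0.805
  outer loop
   vertex 3.4 1.9 1.3
   vertex 1.2 1.4 2.1
   vertex 3.5 3.0 0.5
  endloop
 endfacet
 facet normal 0.958 -0.221 -0.184
  outer loop
   vertex 3.4 1.9 1.3
   vertex 3.5 3.0 0.5
   vertex 4.8 4.9 5.0
  endloop
 endfacet
 facet normal -0.564 -0.144 0.813
  outer loop
   vertex 3.2 0.9 3.4
   vertex 1.6 4.9 3.0
   vertex 1.2 1.4 2.1
  endloop
 endfacet
 facet normal -0.526 -0.126 0.841
  outer loop
   vertex 3.2 0.9 3.4
   vertex 4.8 4.9 5.0
   vertex 1.6 4.9 3.0
  endloop
 endfacet
 facet normal 0.936 -0.344 -0.075
  outer loop
   vertex 3.2 0.9 3.4
   vertex 3.4 1.9 1.3
   vertex 4.8 4.9 5.0
  endloop
 endfacet
 facet normal -0.023 -0.818 -0.574
  outer loop
   vertex 1.9 1.1 2.5
   vertex 1.2 1.4 2.1
   vertex 3.4 1.9 1.3
  endloop
 endfacet
 facet normal -0.571 -0.331 0.751
  outer loop
   vertex 1.9 1.1 2.5
   vertex 3.2 0.9 3.4
   vertex 1.2 1.4 2.1
  endloop
 endfacet
 facet normal 0.148 -0.898 -0.414
  outer loop
   vertex 1.9 1.1 2.5
   vertex 3.4 1.9 1.3
   vertex 3.2 0.9 3.4
  endloop
 endfacet
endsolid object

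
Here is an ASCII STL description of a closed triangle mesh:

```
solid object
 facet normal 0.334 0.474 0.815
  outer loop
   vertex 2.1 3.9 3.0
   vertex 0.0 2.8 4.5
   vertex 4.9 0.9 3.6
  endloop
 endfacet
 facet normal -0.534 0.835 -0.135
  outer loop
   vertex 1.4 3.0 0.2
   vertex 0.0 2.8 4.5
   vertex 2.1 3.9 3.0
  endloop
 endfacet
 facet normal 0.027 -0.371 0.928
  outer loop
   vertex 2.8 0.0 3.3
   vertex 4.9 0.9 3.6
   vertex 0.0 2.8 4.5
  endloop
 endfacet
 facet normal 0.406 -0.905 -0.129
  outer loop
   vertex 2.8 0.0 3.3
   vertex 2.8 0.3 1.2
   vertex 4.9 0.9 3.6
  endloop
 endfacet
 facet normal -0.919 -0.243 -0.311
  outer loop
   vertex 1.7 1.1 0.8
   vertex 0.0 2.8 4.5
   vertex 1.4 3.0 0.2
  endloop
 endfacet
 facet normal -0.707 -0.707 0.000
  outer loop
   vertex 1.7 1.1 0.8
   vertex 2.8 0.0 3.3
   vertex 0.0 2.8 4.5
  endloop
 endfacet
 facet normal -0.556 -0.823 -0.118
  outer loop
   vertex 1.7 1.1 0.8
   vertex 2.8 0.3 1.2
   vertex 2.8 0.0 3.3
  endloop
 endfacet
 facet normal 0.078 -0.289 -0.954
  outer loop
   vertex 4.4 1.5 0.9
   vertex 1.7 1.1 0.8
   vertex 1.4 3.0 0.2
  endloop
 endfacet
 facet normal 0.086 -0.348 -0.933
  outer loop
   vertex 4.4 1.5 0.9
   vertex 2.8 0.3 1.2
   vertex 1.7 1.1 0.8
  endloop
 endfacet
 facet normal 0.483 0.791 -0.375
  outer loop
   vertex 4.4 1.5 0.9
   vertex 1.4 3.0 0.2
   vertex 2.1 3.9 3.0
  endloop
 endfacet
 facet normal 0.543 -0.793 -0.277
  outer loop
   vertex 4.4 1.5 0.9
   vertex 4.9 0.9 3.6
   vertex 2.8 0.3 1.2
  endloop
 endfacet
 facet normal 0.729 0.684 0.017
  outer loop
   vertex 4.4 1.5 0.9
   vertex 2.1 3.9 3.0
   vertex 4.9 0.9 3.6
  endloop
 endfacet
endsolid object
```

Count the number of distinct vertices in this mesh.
8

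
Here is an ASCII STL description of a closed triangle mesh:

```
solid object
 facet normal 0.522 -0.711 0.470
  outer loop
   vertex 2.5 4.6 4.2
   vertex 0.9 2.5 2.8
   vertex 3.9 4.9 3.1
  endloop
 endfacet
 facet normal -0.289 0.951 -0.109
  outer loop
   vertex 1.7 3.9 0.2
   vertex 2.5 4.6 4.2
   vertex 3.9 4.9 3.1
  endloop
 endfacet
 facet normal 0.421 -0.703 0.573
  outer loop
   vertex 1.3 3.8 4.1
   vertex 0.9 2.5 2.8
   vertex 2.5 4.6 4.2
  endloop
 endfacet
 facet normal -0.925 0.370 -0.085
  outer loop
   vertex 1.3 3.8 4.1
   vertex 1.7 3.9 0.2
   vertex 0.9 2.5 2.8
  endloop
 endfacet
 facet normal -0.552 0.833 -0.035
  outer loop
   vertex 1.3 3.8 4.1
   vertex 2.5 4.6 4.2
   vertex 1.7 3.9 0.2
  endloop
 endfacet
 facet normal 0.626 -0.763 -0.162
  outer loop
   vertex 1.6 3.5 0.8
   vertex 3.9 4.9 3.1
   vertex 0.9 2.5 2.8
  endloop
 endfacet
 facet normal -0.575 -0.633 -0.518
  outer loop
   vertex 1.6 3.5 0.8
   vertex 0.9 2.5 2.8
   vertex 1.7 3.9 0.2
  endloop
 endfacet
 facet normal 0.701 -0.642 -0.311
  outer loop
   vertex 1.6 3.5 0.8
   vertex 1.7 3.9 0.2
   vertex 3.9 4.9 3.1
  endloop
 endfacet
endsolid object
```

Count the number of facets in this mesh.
8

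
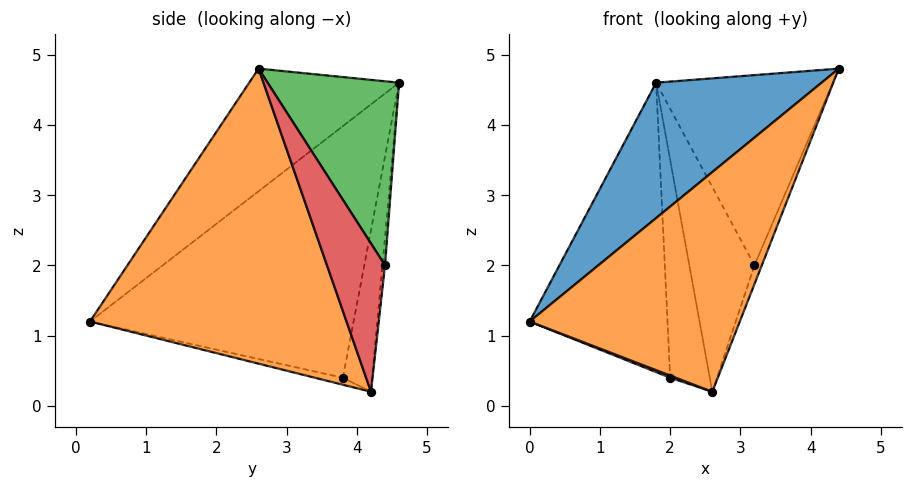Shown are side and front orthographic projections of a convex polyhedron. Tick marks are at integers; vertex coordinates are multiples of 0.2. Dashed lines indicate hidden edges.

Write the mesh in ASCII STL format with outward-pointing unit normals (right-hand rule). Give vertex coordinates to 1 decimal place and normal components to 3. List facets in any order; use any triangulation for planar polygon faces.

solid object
 facet normal -0.406 -0.449 0.796
  outer loop
   vertex 1.8 4.6 4.6
   vertex 0.0 0.2 1.2
   vertex 4.4 2.6 4.8
  endloop
 endfacet
 facet normal 0.685 -0.561 -0.464
  outer loop
   vertex 2.6 4.2 0.2
   vertex 4.4 2.6 4.8
   vertex 0.0 0.2 1.2
  endloop
 endfacet
 facet normal 0.578 0.776 0.251
  outer loop
   vertex 3.2 4.4 2.0
   vertex 1.8 4.6 4.6
   vertex 4.4 2.6 4.8
  endloop
 endfacet
 facet normal 0.938 0.118 -0.326
  outer loop
   vertex 3.2 4.4 2.0
   vertex 4.4 2.6 4.8
   vertex 2.6 4.2 0.2
  endloop
 endfacet
 facet normal -0.039 0.994 -0.097
  outer loop
   vertex 3.2 4.4 2.0
   vertex 2.6 4.2 0.2
   vertex 1.8 4.6 4.6
  endloop
 endfacet
 facet normal -0.879 0.459 -0.129
  outer loop
   vertex 2.0 3.8 0.4
   vertex 0.0 0.2 1.2
   vertex 1.8 4.6 4.6
  endloop
 endfacet
 facet normal -0.282 -0.056 -0.958
  outer loop
   vertex 2.0 3.8 0.4
   vertex 2.6 4.2 0.2
   vertex 0.0 0.2 1.2
  endloop
 endfacet
 facet normal -0.586 0.790 -0.178
  outer loop
   vertex 2.0 3.8 0.4
   vertex 1.8 4.6 4.6
   vertex 2.6 4.2 0.2
  endloop
 endfacet
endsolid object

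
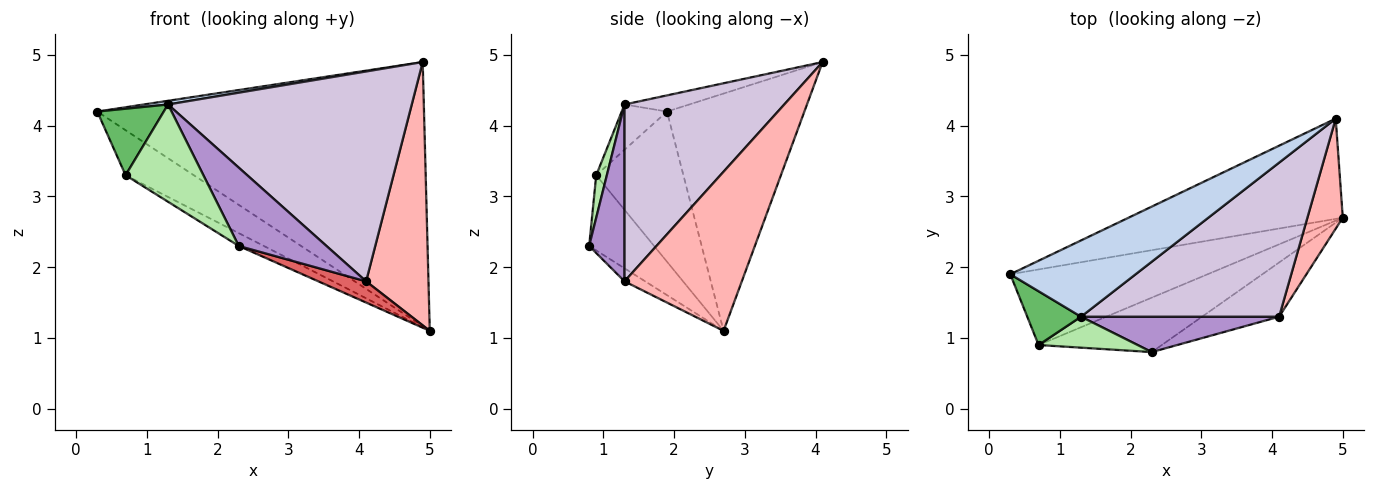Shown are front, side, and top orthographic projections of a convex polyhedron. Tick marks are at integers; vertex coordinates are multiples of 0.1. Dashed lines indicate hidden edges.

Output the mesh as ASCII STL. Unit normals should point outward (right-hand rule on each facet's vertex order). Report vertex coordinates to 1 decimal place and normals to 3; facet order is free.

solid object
 facet normal -0.366 0.870 -0.330
  outer loop
   vertex 4.9 4.1 4.9
   vertex 5.0 2.7 1.1
   vertex 0.3 1.9 4.2
  endloop
 endfacet
 facet normal -0.128 -0.048 0.991
  outer loop
   vertex 1.3 1.3 4.3
   vertex 4.9 4.1 4.9
   vertex 0.3 1.9 4.2
  endloop
 endfacet
 facet normal -0.547 0.428 -0.719
  outer loop
   vertex 0.7 0.9 3.3
   vertex 0.3 1.9 4.2
   vertex 5.0 2.7 1.1
  endloop
 endfacet
 facet normal -0.511 0.197 -0.837
  outer loop
   vertex 0.7 0.9 3.3
   vertex 5.0 2.7 1.1
   vertex 2.3 0.8 2.3
  endloop
 endfacet
 facet normal -0.468 -0.687 0.556
  outer loop
   vertex 0.7 0.9 3.3
   vertex 1.3 1.3 4.3
   vertex 0.3 1.9 4.2
  endloop
 endfacet
 facet normal 0.129 -0.945 0.301
  outer loop
   vertex 0.7 0.9 3.3
   vertex 2.3 0.8 2.3
   vertex 1.3 1.3 4.3
  endloop
 endfacet
 facet normal -0.156 -0.360 -0.920
  outer loop
   vertex 4.1 1.3 1.8
   vertex 2.3 0.8 2.3
   vertex 5.0 2.7 1.1
  endloop
 endfacet
 facet normal 0.866 -0.461 0.193
  outer loop
   vertex 4.1 1.3 1.8
   vertex 5.0 2.7 1.1
   vertex 4.9 4.1 4.9
  endloop
 endfacet
 facet normal 0.345 -0.855 0.386
  outer loop
   vertex 4.1 1.3 1.8
   vertex 1.3 1.3 4.3
   vertex 2.3 0.8 2.3
  endloop
 endfacet
 facet normal 0.467 -0.713 0.523
  outer loop
   vertex 4.1 1.3 1.8
   vertex 4.9 4.1 4.9
   vertex 1.3 1.3 4.3
  endloop
 endfacet
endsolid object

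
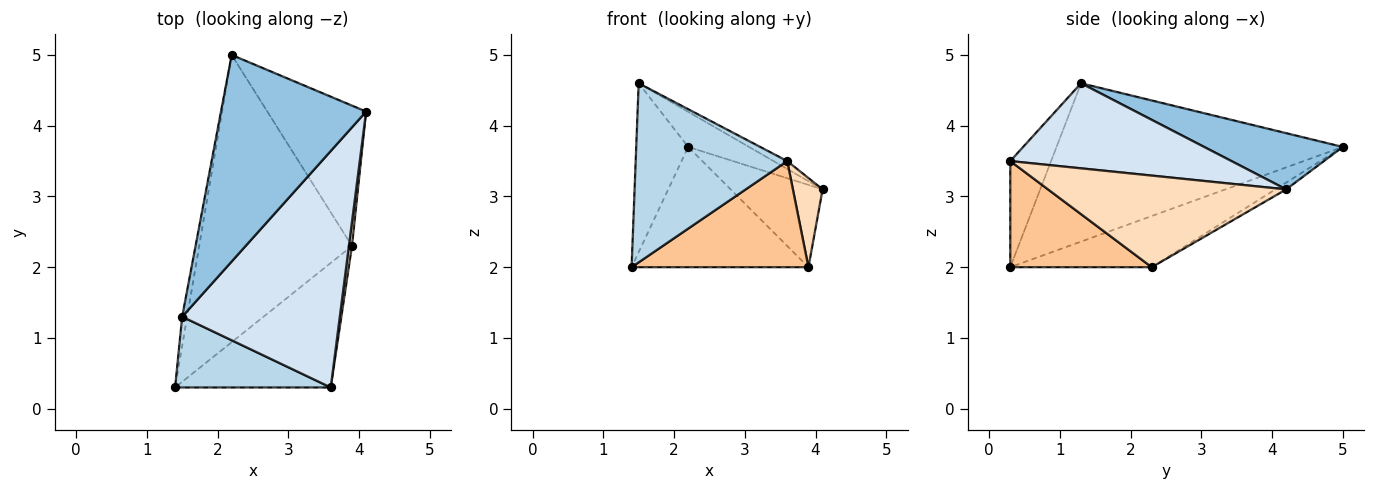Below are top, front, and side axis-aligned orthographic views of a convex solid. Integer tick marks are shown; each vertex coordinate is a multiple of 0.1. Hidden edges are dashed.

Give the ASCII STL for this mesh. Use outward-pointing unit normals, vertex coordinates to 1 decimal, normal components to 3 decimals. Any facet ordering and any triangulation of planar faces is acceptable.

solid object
 facet normal -0.983 0.179 -0.031
  outer loop
   vertex 1.5 1.3 4.6
   vertex 2.2 5.0 3.7
   vertex 1.4 0.3 2.0
  endloop
 endfacet
 facet normal 0.357 0.157 0.921
  outer loop
   vertex 1.5 1.3 4.6
   vertex 4.1 4.2 3.1
   vertex 2.2 5.0 3.7
  endloop
 endfacet
 facet normal -0.243 -0.902 0.356
  outer loop
   vertex 3.6 0.3 3.5
   vertex 1.5 1.3 4.6
   vertex 1.4 0.3 2.0
  endloop
 endfacet
 facet normal 0.475 0.029 0.880
  outer loop
   vertex 3.6 0.3 3.5
   vertex 4.1 4.2 3.1
   vertex 1.5 1.3 4.6
  endloop
 endfacet
 facet normal -0.295 0.369 -0.881
  outer loop
   vertex 3.9 2.3 2.0
   vertex 1.4 0.3 2.0
   vertex 2.2 5.0 3.7
  endloop
 endfacet
 facet normal -0.059 0.505 -0.861
  outer loop
   vertex 3.9 2.3 2.0
   vertex 2.2 5.0 3.7
   vertex 4.1 4.2 3.1
  endloop
 endfacet
 facet normal 0.461 -0.576 -0.676
  outer loop
   vertex 3.9 2.3 2.0
   vertex 3.6 0.3 3.5
   vertex 1.4 0.3 2.0
  endloop
 endfacet
 facet normal 0.992 -0.124 0.033
  outer loop
   vertex 3.9 2.3 2.0
   vertex 4.1 4.2 3.1
   vertex 3.6 0.3 3.5
  endloop
 endfacet
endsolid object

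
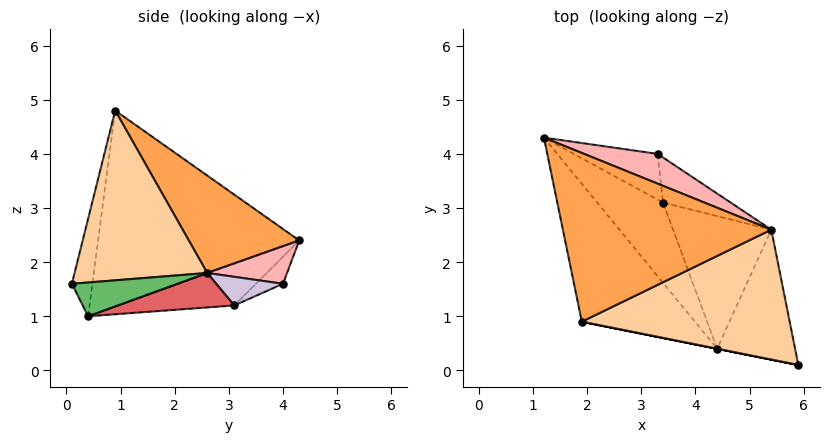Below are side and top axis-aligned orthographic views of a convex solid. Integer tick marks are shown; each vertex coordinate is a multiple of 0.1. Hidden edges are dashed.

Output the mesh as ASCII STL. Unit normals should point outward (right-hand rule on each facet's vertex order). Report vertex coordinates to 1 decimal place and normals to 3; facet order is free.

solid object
 facet normal -0.765 -0.469 -0.441
  outer loop
   vertex 4.4 0.4 1.0
   vertex 1.9 0.9 4.8
   vertex 1.2 4.3 2.4
  endloop
 endfacet
 facet normal -0.196 -0.981 0.000
  outer loop
   vertex 4.4 0.4 1.0
   vertex 5.9 0.1 1.6
   vertex 1.9 0.9 4.8
  endloop
 endfacet
 facet normal 0.343 0.588 0.733
  outer loop
   vertex 5.4 2.6 1.8
   vertex 1.2 4.3 2.4
   vertex 1.9 0.9 4.8
  endloop
 endfacet
 facet normal 0.631 0.064 0.773
  outer loop
   vertex 5.4 2.6 1.8
   vertex 1.9 0.9 4.8
   vertex 5.9 0.1 1.6
  endloop
 endfacet
 facet normal 0.393 0.151 -0.907
  outer loop
   vertex 5.4 2.6 1.8
   vertex 5.9 0.1 1.6
   vertex 4.4 0.4 1.0
  endloop
 endfacet
 facet normal -0.530 -0.134 -0.837
  outer loop
   vertex 3.4 3.1 1.2
   vertex 4.4 0.4 1.0
   vertex 1.2 4.3 2.4
  endloop
 endfacet
 facet normal 0.325 0.189 -0.927
  outer loop
   vertex 3.4 3.1 1.2
   vertex 5.4 2.6 1.8
   vertex 4.4 0.4 1.0
  endloop
 endfacet
 facet normal 0.354 0.629 0.692
  outer loop
   vertex 3.3 4.0 1.6
   vertex 1.2 4.3 2.4
   vertex 5.4 2.6 1.8
  endloop
 endfacet
 facet normal -0.286 0.362 -0.887
  outer loop
   vertex 3.3 4.0 1.6
   vertex 3.4 3.1 1.2
   vertex 1.2 4.3 2.4
  endloop
 endfacet
 facet normal 0.355 0.412 -0.839
  outer loop
   vertex 3.3 4.0 1.6
   vertex 5.4 2.6 1.8
   vertex 3.4 3.1 1.2
  endloop
 endfacet
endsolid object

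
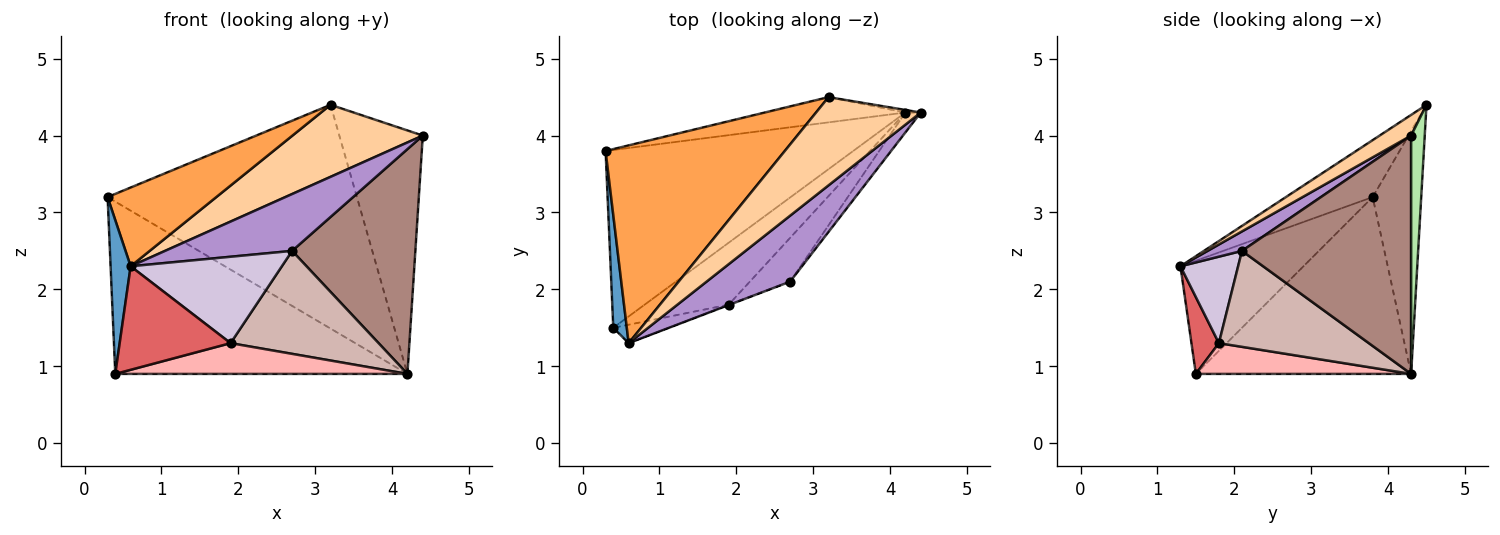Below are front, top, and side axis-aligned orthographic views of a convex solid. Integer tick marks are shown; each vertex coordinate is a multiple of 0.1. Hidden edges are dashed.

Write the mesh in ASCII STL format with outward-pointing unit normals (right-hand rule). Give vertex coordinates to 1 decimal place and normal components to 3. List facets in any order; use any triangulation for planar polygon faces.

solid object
 facet normal -0.980 -0.160 0.117
  outer loop
   vertex 0.4 1.5 0.9
   vertex 0.6 1.3 2.3
   vertex 0.3 3.8 3.2
  endloop
 endfacet
 facet normal -0.456 0.619 -0.639
  outer loop
   vertex 4.2 4.3 0.9
   vertex 0.4 1.5 0.9
   vertex 0.3 3.8 3.2
  endloop
 endfacet
 facet normal -0.283 -0.355 0.891
  outer loop
   vertex 3.2 4.5 4.4
   vertex 0.3 3.8 3.2
   vertex 0.6 1.3 2.3
  endloop
 endfacet
 facet normal 0.151 -0.625 0.766
  outer loop
   vertex 3.2 4.5 4.4
   vertex 0.6 1.3 2.3
   vertex 4.4 4.3 4.0
  endloop
 endfacet
 facet normal -0.190 0.976 -0.110
  outer loop
   vertex 3.2 4.5 4.4
   vertex 4.2 4.3 0.9
   vertex 0.3 3.8 3.2
  endloop
 endfacet
 facet normal 0.161 0.987 -0.010
  outer loop
   vertex 3.2 4.5 4.4
   vertex 4.4 4.3 4.0
   vertex 4.2 4.3 0.9
  endloop
 endfacet
 facet normal 0.237 -0.956 -0.170
  outer loop
   vertex 1.9 1.8 1.3
   vertex 0.6 1.3 2.3
   vertex 0.4 1.5 0.9
  endloop
 endfacet
 facet normal 0.311 -0.423 -0.851
  outer loop
   vertex 1.9 1.8 1.3
   vertex 0.4 1.5 0.9
   vertex 4.2 4.3 0.9
  endloop
 endfacet
 facet normal 0.174 -0.643 0.746
  outer loop
   vertex 2.7 2.1 2.5
   vertex 4.4 4.3 4.0
   vertex 0.6 1.3 2.3
  endloop
 endfacet
 facet normal 0.356 -0.934 -0.004
  outer loop
   vertex 2.7 2.1 2.5
   vertex 0.6 1.3 2.3
   vertex 1.9 1.8 1.3
  endloop
 endfacet
 facet normal 0.807 -0.588 -0.052
  outer loop
   vertex 2.7 2.1 2.5
   vertex 4.2 4.3 0.9
   vertex 4.4 4.3 4.0
  endloop
 endfacet
 facet normal 0.682 -0.673 -0.286
  outer loop
   vertex 2.7 2.1 2.5
   vertex 1.9 1.8 1.3
   vertex 4.2 4.3 0.9
  endloop
 endfacet
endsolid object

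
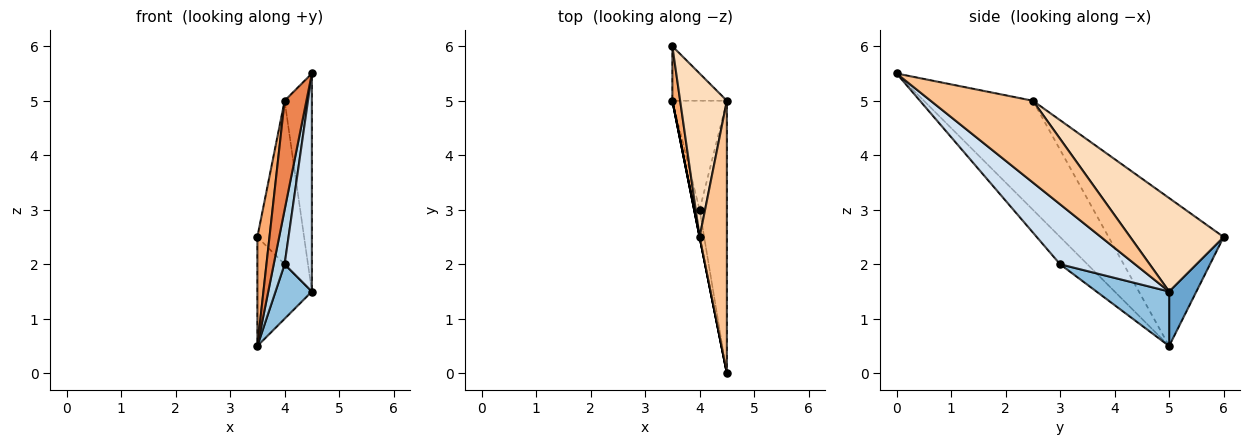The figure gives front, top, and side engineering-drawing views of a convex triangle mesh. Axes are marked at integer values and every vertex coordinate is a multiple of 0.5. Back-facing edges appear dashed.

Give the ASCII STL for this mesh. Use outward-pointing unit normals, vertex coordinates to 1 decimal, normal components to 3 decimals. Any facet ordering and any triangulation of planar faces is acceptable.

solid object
 facet normal 0.408 0.816 -0.408
  outer loop
   vertex 3.5 6.0 2.5
   vertex 4.5 5.0 1.5
   vertex 3.5 5.0 0.5
  endloop
 endfacet
 facet normal 0.667 -0.333 -0.667
  outer loop
   vertex 4.0 3.0 2.0
   vertex 3.5 5.0 0.5
   vertex 4.5 5.0 1.5
  endloop
 endfacet
 facet normal -0.913 -0.365 -0.183
  outer loop
   vertex 4.0 3.0 2.0
   vertex 4.5 0.0 5.5
   vertex 3.5 5.0 0.5
  endloop
 endfacet
 facet normal 0.864 -0.314 -0.393
  outer loop
   vertex 4.0 3.0 2.0
   vertex 4.5 5.0 1.5
   vertex 4.5 0.0 5.5
  endloop
 endfacet
 facet normal -0.981 -0.196 0.000
  outer loop
   vertex 4.0 2.5 5.0
   vertex 3.5 5.0 0.5
   vertex 4.5 0.0 5.5
  endloop
 endfacet
 facet normal -0.993 -0.105 0.052
  outer loop
   vertex 4.0 2.5 5.0
   vertex 3.5 6.0 2.5
   vertex 3.5 5.0 0.5
  endloop
 endfacet
 facet normal 0.920 0.245 0.307
  outer loop
   vertex 4.0 2.5 5.0
   vertex 4.5 0.0 5.5
   vertex 4.5 5.0 1.5
  endloop
 endfacet
 facet normal 0.816 0.408 0.408
  outer loop
   vertex 4.0 2.5 5.0
   vertex 4.5 5.0 1.5
   vertex 3.5 6.0 2.5
  endloop
 endfacet
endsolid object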